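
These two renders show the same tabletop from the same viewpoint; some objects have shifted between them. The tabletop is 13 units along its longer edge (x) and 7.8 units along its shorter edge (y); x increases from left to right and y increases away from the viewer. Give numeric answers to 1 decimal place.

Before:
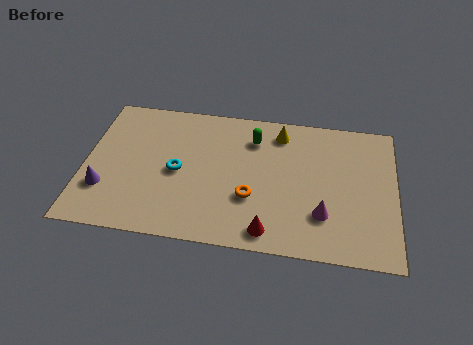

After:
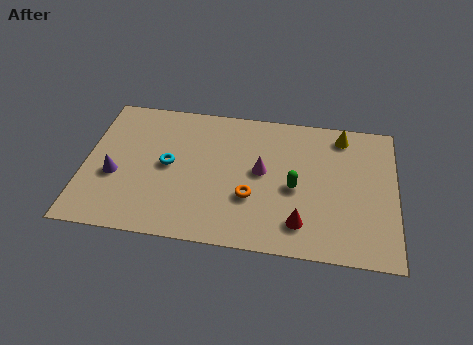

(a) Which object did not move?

the orange torus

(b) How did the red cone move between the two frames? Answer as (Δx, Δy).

(1.3, 0.6)

The red cone started near (7.8, 1.0) and ended near (9.1, 1.6).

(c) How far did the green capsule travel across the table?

3.1

From (7.0, 6.0) to (8.8, 3.5), the green capsule covered √(1.8² + 2.5²) ≈ 3.1 units.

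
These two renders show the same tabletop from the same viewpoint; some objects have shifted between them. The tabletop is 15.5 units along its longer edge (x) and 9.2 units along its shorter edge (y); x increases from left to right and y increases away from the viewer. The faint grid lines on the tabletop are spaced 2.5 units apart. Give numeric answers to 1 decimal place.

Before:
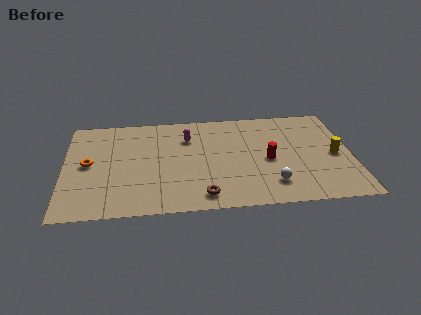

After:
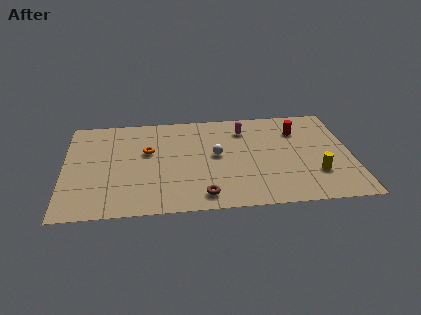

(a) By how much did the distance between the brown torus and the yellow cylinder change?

-1.5

Before: roughly 7.8 units apart; after: 6.3. That's 1.5 units closer together.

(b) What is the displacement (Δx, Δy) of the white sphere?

(-2.9, 2.9)

The white sphere was at about (11.1, 2.0) and moved to about (8.2, 4.9).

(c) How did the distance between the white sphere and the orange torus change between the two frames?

-6.4

They were about 10.2 units apart before and 3.8 after — 6.4 units closer together.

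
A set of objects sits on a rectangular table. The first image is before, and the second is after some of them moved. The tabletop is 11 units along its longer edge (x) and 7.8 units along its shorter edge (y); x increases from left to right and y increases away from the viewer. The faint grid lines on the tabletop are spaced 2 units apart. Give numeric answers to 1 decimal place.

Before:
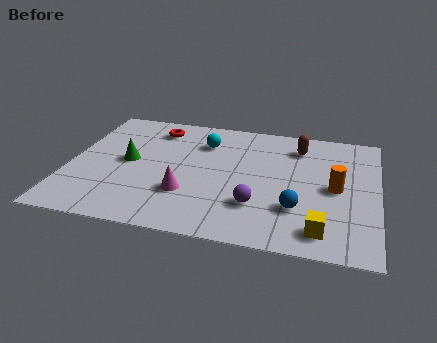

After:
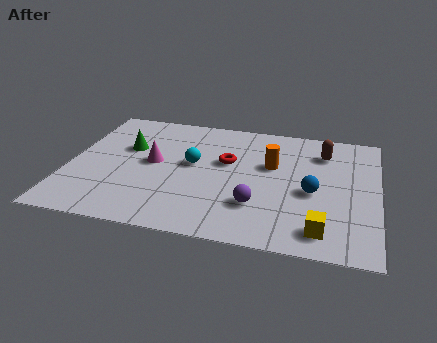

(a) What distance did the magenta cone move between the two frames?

2.1

The magenta cone was near (4.3, 2.4) before and (3.0, 4.1) after, so it travelled √(1.3² + 1.7²) ≈ 2.1 units.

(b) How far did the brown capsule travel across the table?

0.9

The brown capsule was near (8.1, 6.2) before and (9.0, 6.0) after, so it travelled √(0.9² + 0.2²) ≈ 0.9 units.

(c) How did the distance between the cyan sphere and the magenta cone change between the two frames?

-2.0

They were about 3.4 units apart before and 1.4 after — 2.0 units closer together.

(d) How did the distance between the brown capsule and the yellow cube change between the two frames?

-0.3

Before: roughly 5.1 units apart; after: 4.8. That's 0.3 units closer together.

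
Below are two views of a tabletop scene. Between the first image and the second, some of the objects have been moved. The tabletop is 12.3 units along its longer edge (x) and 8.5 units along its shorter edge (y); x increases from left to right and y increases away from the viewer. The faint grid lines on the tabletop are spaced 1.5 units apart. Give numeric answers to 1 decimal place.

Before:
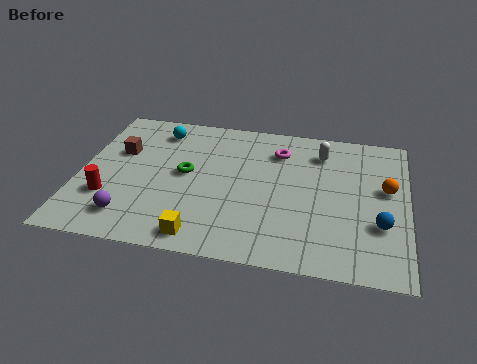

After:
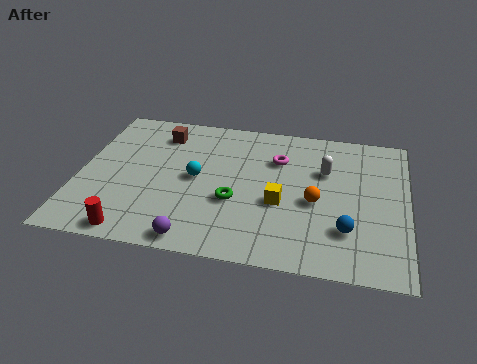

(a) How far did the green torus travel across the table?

2.3

The green torus was near (4.0, 4.5) before and (5.9, 3.2) after, so it travelled √(1.9² + 1.3²) ≈ 2.3 units.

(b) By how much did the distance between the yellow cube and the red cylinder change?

+2.0

The distance was about 3.9 in the first image and 5.9 in the second, so they moved 2.0 units further apart.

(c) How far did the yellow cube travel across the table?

3.7

The yellow cube moved from about (4.8, 1.0) to (7.6, 3.4), a distance of √(2.8² + 2.4²) ≈ 3.7.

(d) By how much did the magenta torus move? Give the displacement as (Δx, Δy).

(0.0, -0.5)

The magenta torus started near (7.4, 6.5) and ended near (7.4, 6.0).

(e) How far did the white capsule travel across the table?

1.1

The white capsule was near (9.0, 6.7) before and (9.2, 5.6) after, so it travelled √(0.2² + 1.1²) ≈ 1.1 units.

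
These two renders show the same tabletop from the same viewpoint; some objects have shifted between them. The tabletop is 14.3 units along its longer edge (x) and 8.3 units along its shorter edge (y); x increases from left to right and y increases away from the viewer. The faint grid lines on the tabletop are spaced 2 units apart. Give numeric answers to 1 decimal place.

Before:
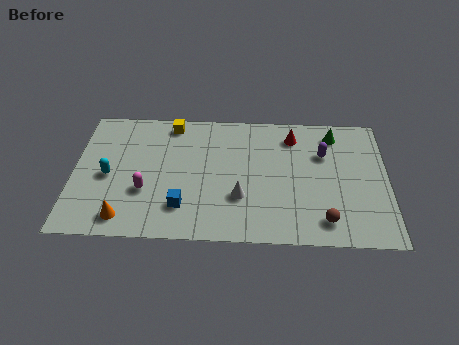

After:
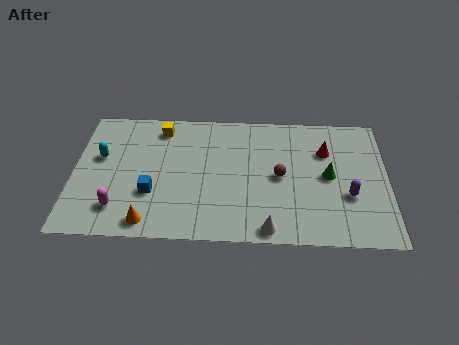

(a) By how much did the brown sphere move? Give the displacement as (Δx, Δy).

(-2.0, 2.7)

The brown sphere started near (11.4, 1.4) and ended near (9.4, 4.1).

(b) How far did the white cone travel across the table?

2.3

The white cone was near (7.6, 2.7) before and (8.9, 0.8) after, so it travelled √(1.3² + 1.9²) ≈ 2.3 units.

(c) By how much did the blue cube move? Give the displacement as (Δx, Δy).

(-1.4, 0.8)

From the two frames, the blue cube sits at roughly (5.0, 2.0) before and (3.6, 2.8) after.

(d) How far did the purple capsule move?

2.8

The purple capsule moved from about (11.4, 5.6) to (12.5, 3.0), a distance of √(1.1² + 2.6²) ≈ 2.8.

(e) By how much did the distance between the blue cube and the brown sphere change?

-0.5

Before: roughly 6.4 units apart; after: 5.9. That's 0.5 units closer together.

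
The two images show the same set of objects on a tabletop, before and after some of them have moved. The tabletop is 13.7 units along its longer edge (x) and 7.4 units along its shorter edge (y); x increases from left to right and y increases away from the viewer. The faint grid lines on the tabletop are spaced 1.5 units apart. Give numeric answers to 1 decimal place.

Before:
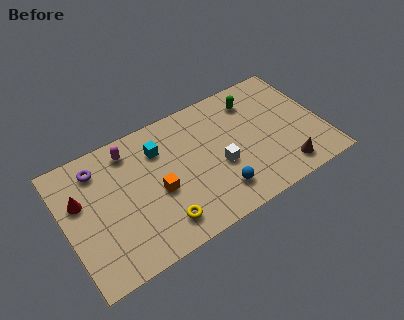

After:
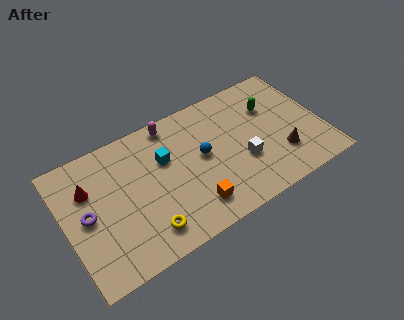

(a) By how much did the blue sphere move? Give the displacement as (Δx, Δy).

(-0.5, 2.4)

From the two frames, the blue sphere sits at roughly (7.8, 1.6) before and (7.3, 4.0) after.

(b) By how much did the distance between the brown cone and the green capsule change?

-1.8

They were about 4.8 units apart before and 3.0 after — 1.8 units closer together.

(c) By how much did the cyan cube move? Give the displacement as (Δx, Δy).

(0.2, -0.7)

From the two frames, the cyan cube sits at roughly (5.2, 5.5) before and (5.4, 4.8) after.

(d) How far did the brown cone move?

0.9

The brown cone moved from about (11.3, 1.2) to (11.3, 2.1), a distance of √(0.0² + 0.9²) ≈ 0.9.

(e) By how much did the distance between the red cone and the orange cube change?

+2.0

The distance was about 4.2 in the first image and 6.2 in the second, so they moved 2.0 units further apart.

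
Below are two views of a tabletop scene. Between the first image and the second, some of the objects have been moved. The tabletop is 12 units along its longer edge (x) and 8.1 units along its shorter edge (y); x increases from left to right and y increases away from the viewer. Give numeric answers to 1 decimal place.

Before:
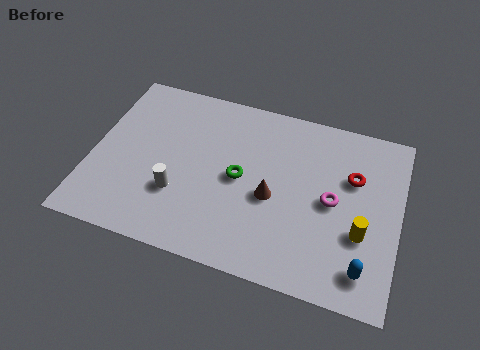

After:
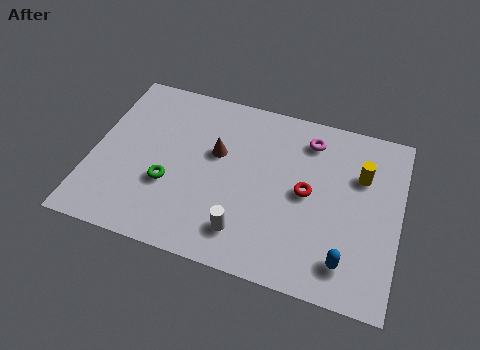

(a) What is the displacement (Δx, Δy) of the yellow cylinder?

(-0.2, 2.6)

The yellow cylinder started near (10.6, 2.9) and ended near (10.4, 5.5).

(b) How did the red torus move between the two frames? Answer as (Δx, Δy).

(-1.7, -1.2)

The red torus started near (10.1, 5.3) and ended near (8.4, 4.1).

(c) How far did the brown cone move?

2.7

The brown cone was near (7.1, 3.5) before and (4.8, 4.9) after, so it travelled √(2.3² + 1.4²) ≈ 2.7 units.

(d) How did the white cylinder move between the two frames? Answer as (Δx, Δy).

(2.7, -1.0)

The white cylinder started near (3.5, 2.6) and ended near (6.2, 1.6).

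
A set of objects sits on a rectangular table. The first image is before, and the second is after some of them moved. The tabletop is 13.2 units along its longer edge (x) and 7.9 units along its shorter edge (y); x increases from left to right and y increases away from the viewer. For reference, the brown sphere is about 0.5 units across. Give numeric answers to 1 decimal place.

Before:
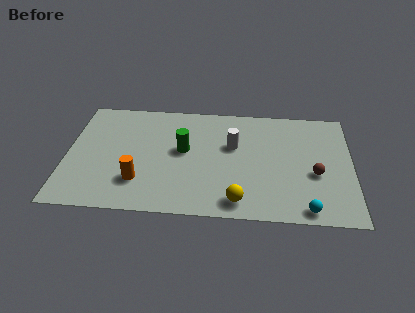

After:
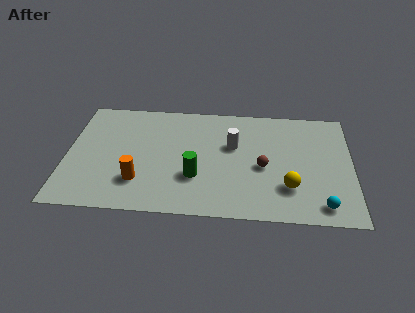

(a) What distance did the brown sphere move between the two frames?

2.4

The brown sphere was near (11.5, 3.2) before and (9.1, 3.5) after, so it travelled √(2.4² + 0.3²) ≈ 2.4 units.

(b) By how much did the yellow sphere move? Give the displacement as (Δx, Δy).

(2.3, 1.1)

From the two frames, the yellow sphere sits at roughly (8.0, 1.1) before and (10.3, 2.2) after.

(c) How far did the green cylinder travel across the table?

1.9

The green cylinder moved from about (5.4, 4.4) to (6.0, 2.6), a distance of √(0.6² + 1.8²) ≈ 1.9.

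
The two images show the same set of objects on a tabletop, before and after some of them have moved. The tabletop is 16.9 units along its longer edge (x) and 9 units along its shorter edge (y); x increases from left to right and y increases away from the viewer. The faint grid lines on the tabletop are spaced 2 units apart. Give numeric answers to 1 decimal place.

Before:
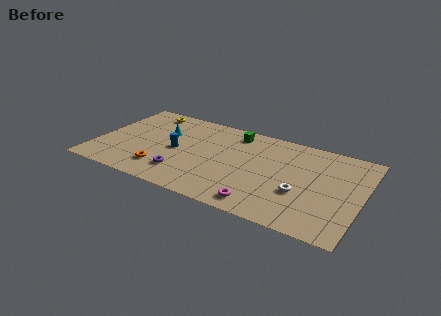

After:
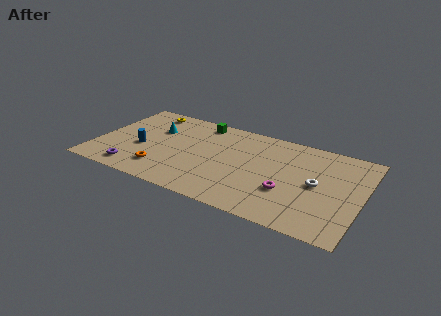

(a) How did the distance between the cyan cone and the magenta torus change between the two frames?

+1.1

Before: roughly 8.3 units apart; after: 9.4. That's 1.1 units further apart.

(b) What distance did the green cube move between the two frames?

2.3

The green cube moved from about (8.5, 7.6) to (6.2, 7.9), a distance of √(2.3² + 0.3²) ≈ 2.3.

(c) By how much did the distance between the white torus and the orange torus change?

+1.1

Before: roughly 8.8 units apart; after: 9.9. That's 1.1 units further apart.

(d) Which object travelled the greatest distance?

the purple torus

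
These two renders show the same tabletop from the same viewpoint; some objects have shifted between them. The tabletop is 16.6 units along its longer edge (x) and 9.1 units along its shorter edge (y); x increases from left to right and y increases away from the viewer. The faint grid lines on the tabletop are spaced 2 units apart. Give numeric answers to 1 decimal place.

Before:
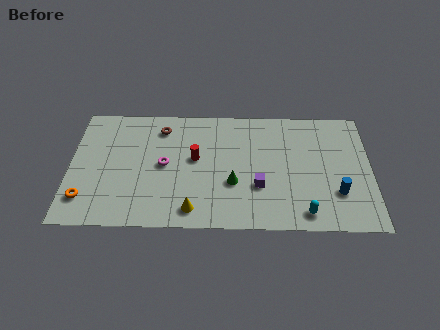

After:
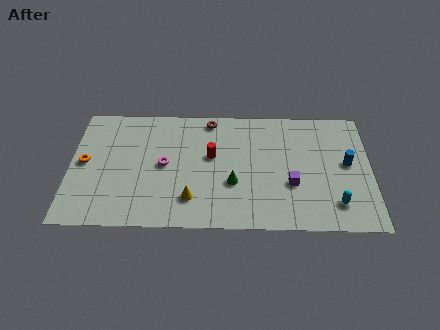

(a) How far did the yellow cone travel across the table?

0.8

From (6.8, 1.3) to (6.7, 2.1), the yellow cone covered √(0.1² + 0.8²) ≈ 0.8 units.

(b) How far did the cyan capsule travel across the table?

1.8

The cyan capsule was near (12.9, 1.2) before and (14.6, 1.9) after, so it travelled √(1.7² + 0.7²) ≈ 1.8 units.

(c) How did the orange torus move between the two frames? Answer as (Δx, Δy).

(-0.1, 2.7)

From the two frames, the orange torus sits at roughly (0.9, 2.0) before and (0.8, 4.7) after.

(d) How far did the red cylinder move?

0.9

The red cylinder moved from about (6.9, 5.1) to (7.8, 5.3), a distance of √(0.9² + 0.2²) ≈ 0.9.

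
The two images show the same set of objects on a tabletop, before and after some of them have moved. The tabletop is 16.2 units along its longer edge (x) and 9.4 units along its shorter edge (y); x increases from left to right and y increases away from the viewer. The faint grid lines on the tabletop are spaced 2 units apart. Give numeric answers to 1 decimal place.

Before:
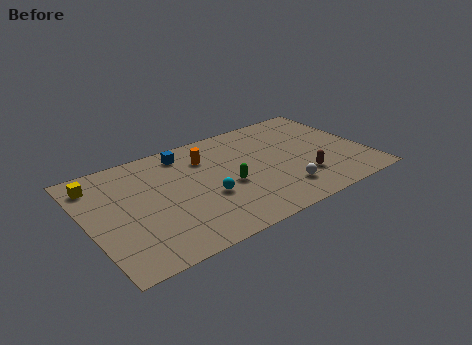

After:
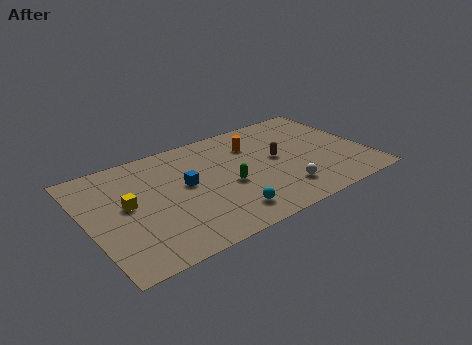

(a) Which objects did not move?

the green capsule and the white sphere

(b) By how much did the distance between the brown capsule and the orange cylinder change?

-4.5

The distance was about 6.7 in the first image and 2.2 in the second, so they moved 4.5 units closer together.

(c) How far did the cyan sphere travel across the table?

2.1

From (6.7, 3.6) to (7.5, 1.7), the cyan sphere covered √(0.8² + 1.9²) ≈ 2.1 units.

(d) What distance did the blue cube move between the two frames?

2.8

The blue cube was near (6.1, 8.0) before and (5.7, 5.2) after, so it travelled √(0.4² + 2.8²) ≈ 2.8 units.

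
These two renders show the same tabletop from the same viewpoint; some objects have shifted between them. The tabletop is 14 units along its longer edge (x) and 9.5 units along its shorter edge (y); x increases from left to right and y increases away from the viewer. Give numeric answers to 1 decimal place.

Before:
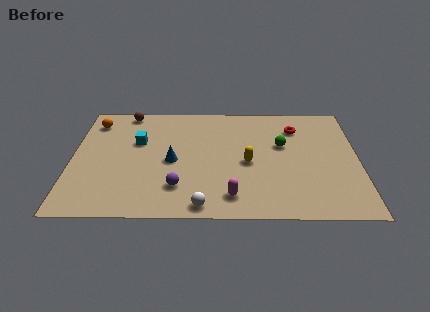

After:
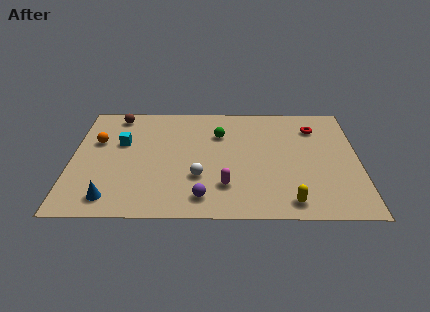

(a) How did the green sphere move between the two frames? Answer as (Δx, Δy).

(-3.1, 0.9)

The green sphere started near (10.3, 5.8) and ended near (7.2, 6.7).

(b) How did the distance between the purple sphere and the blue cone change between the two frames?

+2.3

The distance was about 2.1 in the first image and 4.4 in the second, so they moved 2.3 units further apart.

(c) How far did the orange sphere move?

1.7

The orange sphere was near (1.0, 7.7) before and (1.2, 6.0) after, so it travelled √(0.2² + 1.7²) ≈ 1.7 units.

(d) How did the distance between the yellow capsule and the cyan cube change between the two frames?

+3.8

The distance was about 5.7 in the first image and 9.5 in the second, so they moved 3.8 units further apart.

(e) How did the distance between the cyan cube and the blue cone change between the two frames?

+2.2

The distance was about 2.3 in the first image and 4.5 in the second, so they moved 2.2 units further apart.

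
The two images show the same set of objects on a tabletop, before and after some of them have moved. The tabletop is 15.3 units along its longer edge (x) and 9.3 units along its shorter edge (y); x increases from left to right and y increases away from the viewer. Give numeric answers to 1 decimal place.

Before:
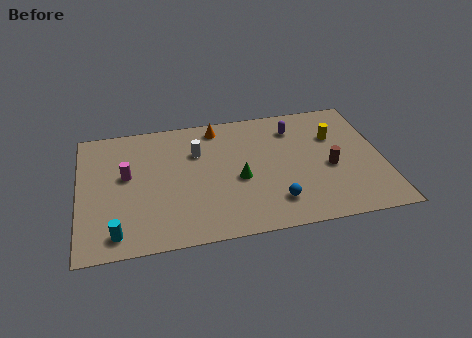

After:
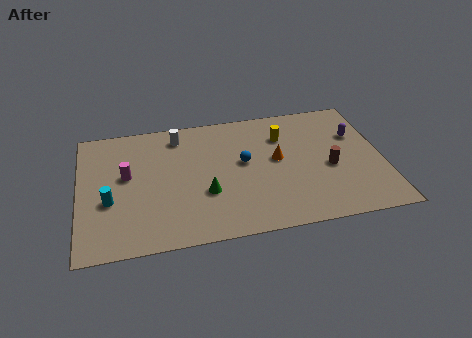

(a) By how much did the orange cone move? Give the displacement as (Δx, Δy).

(2.9, -3.0)

The orange cone started near (7.1, 8.1) and ended near (10.0, 5.1).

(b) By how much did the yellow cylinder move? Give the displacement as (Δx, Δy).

(-2.6, 0.5)

The yellow cylinder started near (13.0, 6.3) and ended near (10.4, 6.8).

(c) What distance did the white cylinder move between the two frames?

1.7

The white cylinder moved from about (6.0, 6.4) to (5.1, 7.8), a distance of √(0.9² + 1.4²) ≈ 1.7.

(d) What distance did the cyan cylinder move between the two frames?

2.3

The cyan cylinder moved from about (1.8, 1.3) to (1.5, 3.6), a distance of √(0.3² + 2.3²) ≈ 2.3.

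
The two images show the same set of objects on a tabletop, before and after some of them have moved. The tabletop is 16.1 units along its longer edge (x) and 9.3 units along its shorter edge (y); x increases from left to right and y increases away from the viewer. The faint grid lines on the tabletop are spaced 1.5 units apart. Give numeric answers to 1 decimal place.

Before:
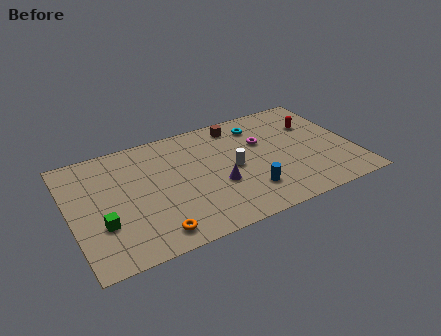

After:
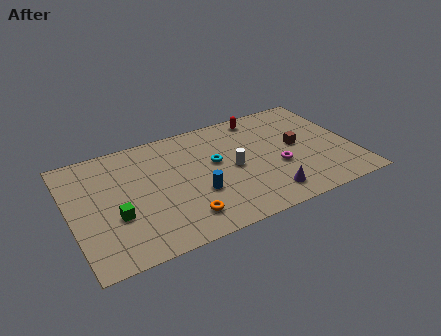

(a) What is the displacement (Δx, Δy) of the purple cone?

(2.6, -1.9)

The purple cone started near (8.2, 3.5) and ended near (10.8, 1.6).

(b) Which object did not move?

the white cylinder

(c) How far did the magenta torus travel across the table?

2.5

The magenta torus moved from about (11.1, 6.0) to (11.7, 3.6), a distance of √(0.6² + 2.4²) ≈ 2.5.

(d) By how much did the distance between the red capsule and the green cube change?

-2.9

They were about 13.0 units apart before and 10.1 after — 2.9 units closer together.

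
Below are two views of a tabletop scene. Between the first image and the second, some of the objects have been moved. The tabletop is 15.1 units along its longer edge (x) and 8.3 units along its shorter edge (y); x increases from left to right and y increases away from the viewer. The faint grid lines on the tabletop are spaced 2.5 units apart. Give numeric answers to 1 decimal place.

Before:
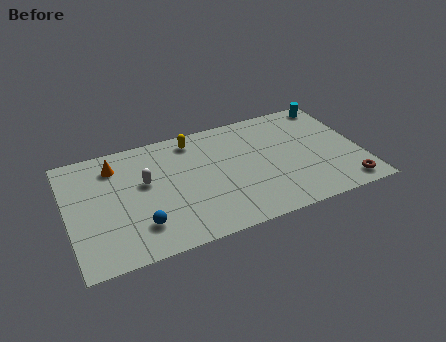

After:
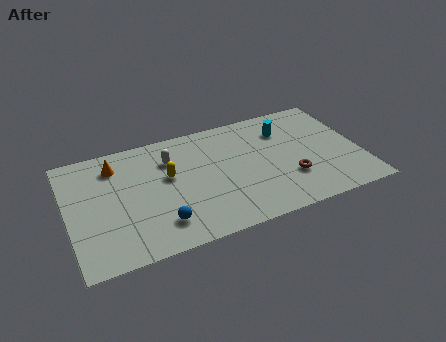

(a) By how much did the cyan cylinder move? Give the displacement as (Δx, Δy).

(-2.7, -1.2)

From the two frames, the cyan cylinder sits at roughly (14.1, 7.4) before and (11.4, 6.2) after.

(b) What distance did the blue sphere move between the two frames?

1.0

From (3.5, 2.0) to (4.5, 1.8), the blue sphere covered √(1.0² + 0.2²) ≈ 1.0 units.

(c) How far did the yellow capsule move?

2.7

The yellow capsule moved from about (6.7, 7.1) to (5.2, 4.9), a distance of √(1.5² + 2.2²) ≈ 2.7.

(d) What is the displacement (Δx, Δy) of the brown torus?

(-2.7, 1.5)

The brown torus was at about (14.0, 1.1) and moved to about (11.3, 2.6).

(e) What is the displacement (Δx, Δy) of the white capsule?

(1.4, 1.2)

From the two frames, the white capsule sits at roughly (4.0, 4.9) before and (5.4, 6.1) after.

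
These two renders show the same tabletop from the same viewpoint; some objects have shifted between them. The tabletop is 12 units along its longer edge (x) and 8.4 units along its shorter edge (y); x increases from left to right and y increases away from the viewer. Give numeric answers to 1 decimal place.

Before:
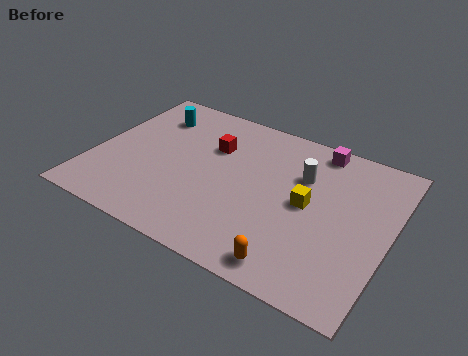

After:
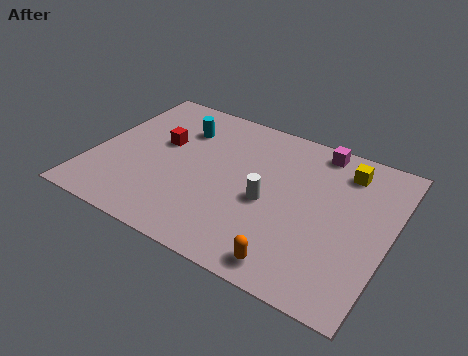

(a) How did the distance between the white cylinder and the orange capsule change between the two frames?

-1.7

Before: roughly 4.7 units apart; after: 3.0. That's 1.7 units closer together.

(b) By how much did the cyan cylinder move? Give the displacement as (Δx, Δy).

(1.3, -0.3)

The cyan cylinder was at about (1.9, 6.5) and moved to about (3.2, 6.2).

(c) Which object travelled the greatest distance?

the yellow cube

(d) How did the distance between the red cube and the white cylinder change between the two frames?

+1.1

They were about 3.7 units apart before and 4.8 after — 1.1 units further apart.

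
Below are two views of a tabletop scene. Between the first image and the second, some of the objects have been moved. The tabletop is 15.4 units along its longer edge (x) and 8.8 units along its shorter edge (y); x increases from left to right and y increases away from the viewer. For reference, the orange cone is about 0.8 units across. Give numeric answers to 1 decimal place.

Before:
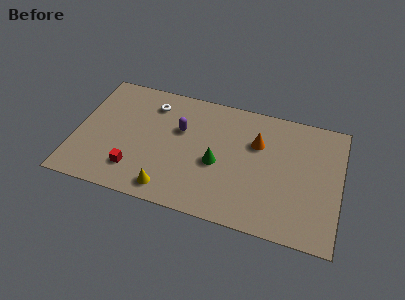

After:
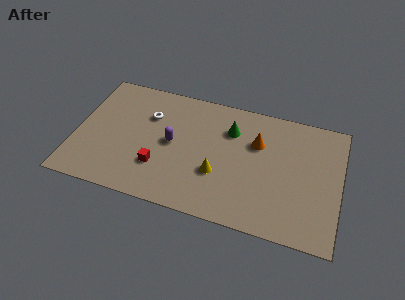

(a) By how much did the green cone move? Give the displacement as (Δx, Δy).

(0.6, 2.6)

The green cone was at about (8.3, 3.8) and moved to about (8.9, 6.4).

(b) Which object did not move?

the orange cone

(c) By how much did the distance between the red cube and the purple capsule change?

-2.3

They were about 4.3 units apart before and 2.0 after — 2.3 units closer together.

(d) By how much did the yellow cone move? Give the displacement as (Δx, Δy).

(2.7, 1.9)

The yellow cone was at about (5.7, 1.2) and moved to about (8.4, 3.1).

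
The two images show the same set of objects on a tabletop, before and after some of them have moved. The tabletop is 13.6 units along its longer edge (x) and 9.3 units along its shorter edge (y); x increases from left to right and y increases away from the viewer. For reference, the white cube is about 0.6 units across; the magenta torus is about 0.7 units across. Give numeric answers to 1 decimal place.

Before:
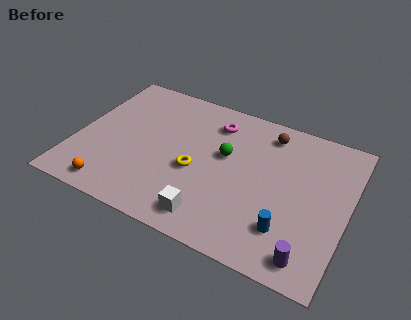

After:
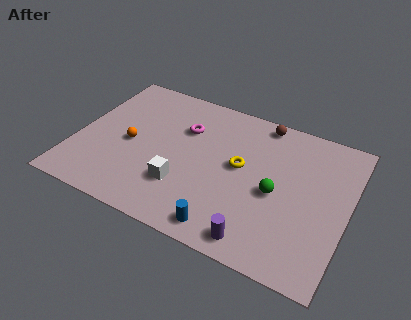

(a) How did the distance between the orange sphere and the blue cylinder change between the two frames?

-2.5

The distance was about 8.7 in the first image and 6.2 in the second, so they moved 2.5 units closer together.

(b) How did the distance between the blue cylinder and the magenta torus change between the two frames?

-0.7

The distance was about 6.7 in the first image and 6.0 in the second, so they moved 0.7 units closer together.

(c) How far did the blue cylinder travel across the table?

3.1

The blue cylinder was near (10.9, 2.3) before and (8.0, 1.1) after, so it travelled √(2.9² + 1.2²) ≈ 3.1 units.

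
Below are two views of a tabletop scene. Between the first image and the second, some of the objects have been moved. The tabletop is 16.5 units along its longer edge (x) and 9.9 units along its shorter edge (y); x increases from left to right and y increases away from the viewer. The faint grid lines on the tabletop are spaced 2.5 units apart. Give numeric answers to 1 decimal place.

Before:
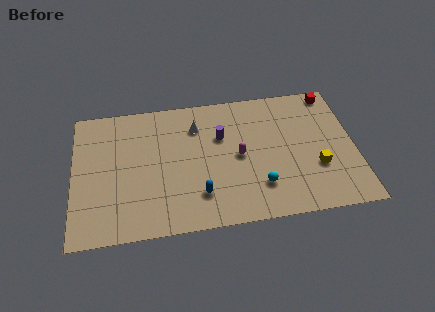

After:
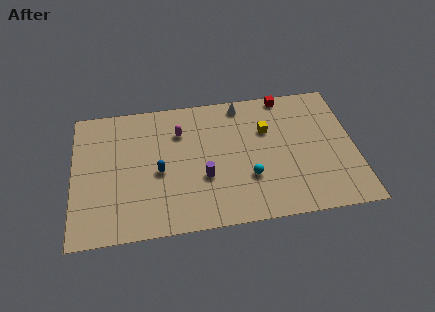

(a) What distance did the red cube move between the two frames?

2.8

The red cube moved from about (15.4, 8.9) to (12.6, 9.1), a distance of √(2.8² + 0.2²) ≈ 2.8.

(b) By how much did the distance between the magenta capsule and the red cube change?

-0.4

Before: roughly 7.0 units apart; after: 6.6. That's 0.4 units closer together.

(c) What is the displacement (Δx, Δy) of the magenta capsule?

(-3.4, 2.3)

The magenta capsule started near (9.7, 4.9) and ended near (6.3, 7.2).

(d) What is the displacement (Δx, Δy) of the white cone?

(2.7, 1.3)

The white cone started near (7.3, 7.5) and ended near (10.0, 8.8).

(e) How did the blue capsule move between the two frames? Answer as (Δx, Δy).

(-2.3, 2.0)

The blue capsule started near (7.3, 2.4) and ended near (5.0, 4.4).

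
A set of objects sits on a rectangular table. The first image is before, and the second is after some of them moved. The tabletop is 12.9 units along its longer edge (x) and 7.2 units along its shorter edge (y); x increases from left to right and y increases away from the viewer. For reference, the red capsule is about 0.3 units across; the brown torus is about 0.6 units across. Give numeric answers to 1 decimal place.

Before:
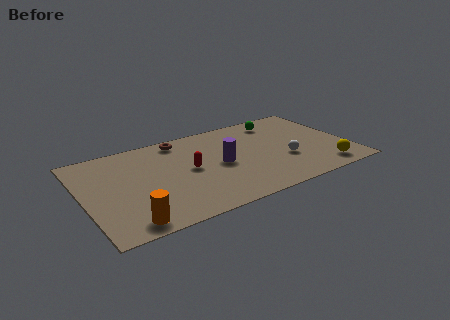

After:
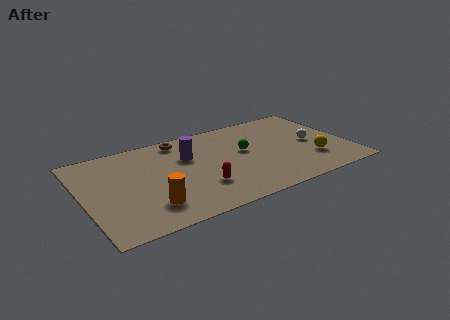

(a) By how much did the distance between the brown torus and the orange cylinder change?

-1.2

Before: roughly 6.3 units apart; after: 5.1. That's 1.2 units closer together.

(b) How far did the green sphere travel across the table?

2.8

The green sphere moved from about (9.9, 6.0) to (7.9, 4.1), a distance of √(2.0² + 1.9²) ≈ 2.8.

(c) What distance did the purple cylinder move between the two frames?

1.9

The purple cylinder moved from about (6.6, 3.5) to (5.2, 4.8), a distance of √(1.4² + 1.3²) ≈ 1.9.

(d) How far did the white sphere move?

1.7

The white sphere moved from about (9.7, 2.6) to (11.2, 3.5), a distance of √(1.5² + 0.9²) ≈ 1.7.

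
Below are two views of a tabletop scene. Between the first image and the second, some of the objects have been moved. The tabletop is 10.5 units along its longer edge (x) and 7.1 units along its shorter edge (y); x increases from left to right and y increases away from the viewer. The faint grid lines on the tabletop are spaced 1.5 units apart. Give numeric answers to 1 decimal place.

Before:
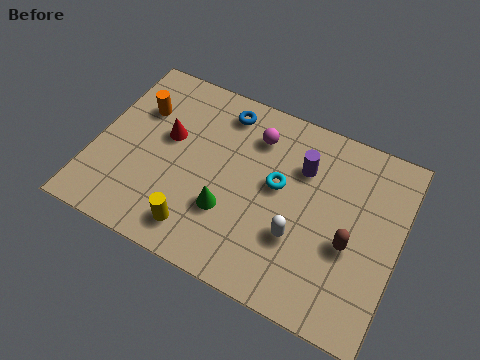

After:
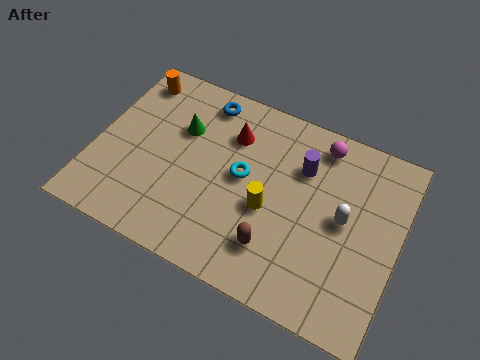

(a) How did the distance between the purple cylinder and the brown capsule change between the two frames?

+0.5

Before: roughly 2.8 units apart; after: 3.3. That's 0.5 units further apart.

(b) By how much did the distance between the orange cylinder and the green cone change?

-2.1

They were about 4.4 units apart before and 2.3 after — 2.1 units closer together.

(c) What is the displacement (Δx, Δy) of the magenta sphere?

(2.2, 0.6)

From the two frames, the magenta sphere sits at roughly (5.3, 5.5) before and (7.5, 6.1) after.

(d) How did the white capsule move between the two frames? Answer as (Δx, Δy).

(1.4, 1.3)

From the two frames, the white capsule sits at roughly (7.2, 2.4) before and (8.6, 3.7) after.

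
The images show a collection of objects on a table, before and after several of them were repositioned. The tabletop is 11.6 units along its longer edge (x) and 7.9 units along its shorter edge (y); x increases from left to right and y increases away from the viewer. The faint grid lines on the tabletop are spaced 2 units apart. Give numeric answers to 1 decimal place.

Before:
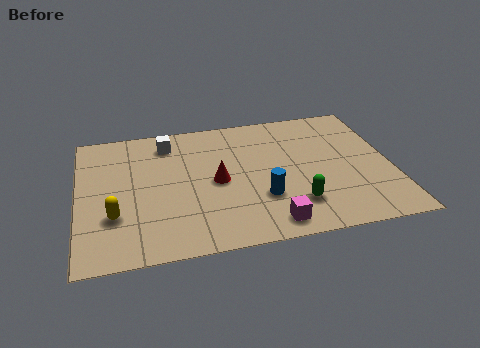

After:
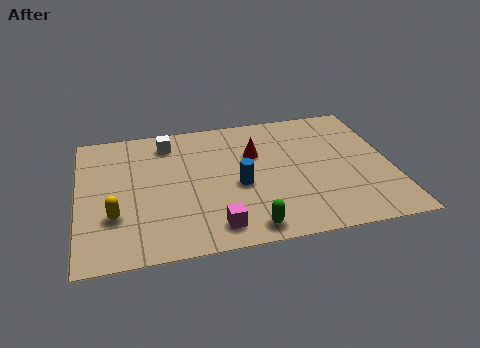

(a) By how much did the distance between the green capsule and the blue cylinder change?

+1.2

Before: roughly 1.3 units apart; after: 2.5. That's 1.2 units further apart.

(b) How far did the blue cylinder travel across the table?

1.2

From (6.7, 2.5) to (5.9, 3.4), the blue cylinder covered √(0.8² + 0.9²) ≈ 1.2 units.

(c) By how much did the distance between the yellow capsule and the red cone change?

+1.9

Before: roughly 4.0 units apart; after: 5.9. That's 1.9 units further apart.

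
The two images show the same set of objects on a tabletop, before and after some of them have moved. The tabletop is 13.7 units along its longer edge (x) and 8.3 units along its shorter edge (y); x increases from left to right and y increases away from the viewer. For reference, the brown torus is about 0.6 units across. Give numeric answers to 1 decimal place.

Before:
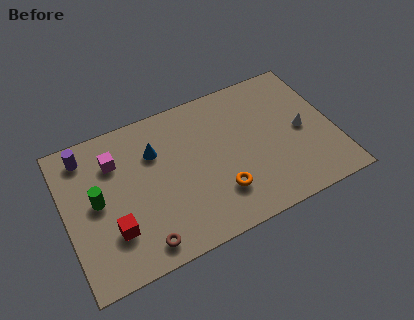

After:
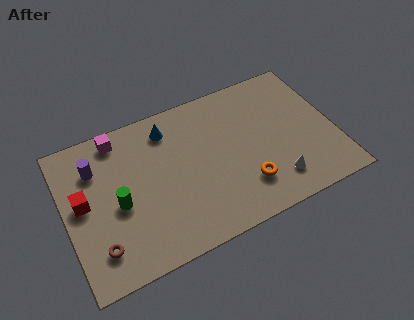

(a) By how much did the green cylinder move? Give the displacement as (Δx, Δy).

(1.0, -0.6)

The green cylinder started near (1.6, 4.3) and ended near (2.6, 3.7).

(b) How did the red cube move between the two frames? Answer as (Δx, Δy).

(-1.3, 2.1)

From the two frames, the red cube sits at roughly (2.2, 2.4) before and (0.9, 4.5) after.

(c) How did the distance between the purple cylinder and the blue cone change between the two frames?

+0.3

Before: roughly 3.6 units apart; after: 3.9. That's 0.3 units further apart.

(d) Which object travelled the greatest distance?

the white cone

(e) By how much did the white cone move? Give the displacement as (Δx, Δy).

(-1.7, -2.3)

The white cone started near (12.1, 4.0) and ended near (10.4, 1.7).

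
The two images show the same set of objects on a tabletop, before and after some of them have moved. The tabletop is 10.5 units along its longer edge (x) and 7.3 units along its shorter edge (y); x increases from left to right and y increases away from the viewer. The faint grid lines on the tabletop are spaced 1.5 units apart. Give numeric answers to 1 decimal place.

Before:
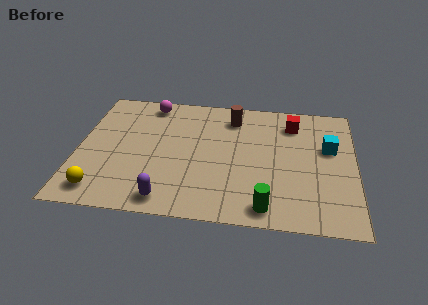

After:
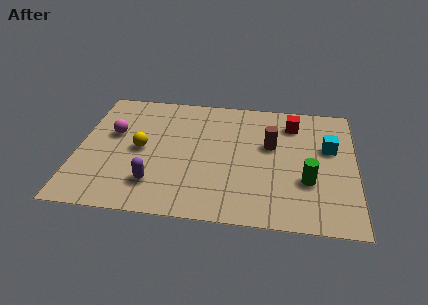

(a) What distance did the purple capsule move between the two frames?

0.9

From (3.5, 0.9) to (3.0, 1.7), the purple capsule covered √(0.5² + 0.8²) ≈ 0.9 units.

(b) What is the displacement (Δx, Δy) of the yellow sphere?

(1.4, 2.5)

The yellow sphere started near (1.0, 1.1) and ended near (2.4, 3.6).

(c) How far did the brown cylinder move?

2.1

The brown cylinder was near (5.8, 5.9) before and (7.3, 4.4) after, so it travelled √(1.5² + 1.5²) ≈ 2.1 units.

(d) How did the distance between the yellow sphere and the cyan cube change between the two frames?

-2.0

The distance was about 9.2 in the first image and 7.2 in the second, so they moved 2.0 units closer together.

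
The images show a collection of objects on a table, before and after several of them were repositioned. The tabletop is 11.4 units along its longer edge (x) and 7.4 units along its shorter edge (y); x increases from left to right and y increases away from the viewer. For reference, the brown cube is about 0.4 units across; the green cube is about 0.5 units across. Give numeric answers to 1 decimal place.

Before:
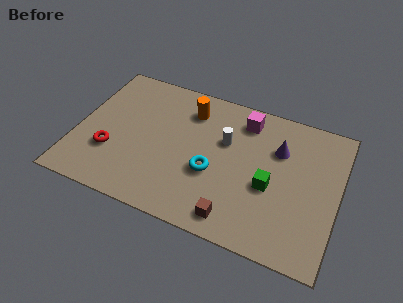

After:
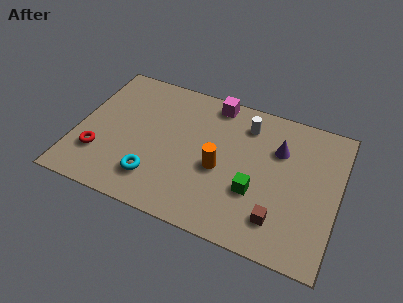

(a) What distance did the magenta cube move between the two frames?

1.5

The magenta cube was near (7.1, 6.1) before and (5.7, 6.6) after, so it travelled √(1.4² + 0.5²) ≈ 1.5 units.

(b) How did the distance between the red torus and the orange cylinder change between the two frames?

+0.7

They were about 4.6 units apart before and 5.3 after — 0.7 units further apart.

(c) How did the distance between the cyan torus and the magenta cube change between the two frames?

+1.9

The distance was about 3.4 in the first image and 5.3 in the second, so they moved 1.9 units further apart.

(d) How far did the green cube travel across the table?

0.8

From (8.5, 3.1) to (7.9, 2.6), the green cube covered √(0.6² + 0.5²) ≈ 0.8 units.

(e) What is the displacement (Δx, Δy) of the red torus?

(-0.5, -0.3)

The red torus was at about (1.6, 2.4) and moved to about (1.1, 2.1).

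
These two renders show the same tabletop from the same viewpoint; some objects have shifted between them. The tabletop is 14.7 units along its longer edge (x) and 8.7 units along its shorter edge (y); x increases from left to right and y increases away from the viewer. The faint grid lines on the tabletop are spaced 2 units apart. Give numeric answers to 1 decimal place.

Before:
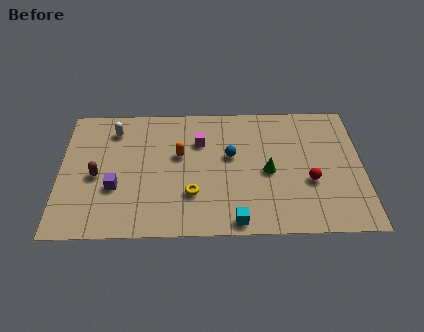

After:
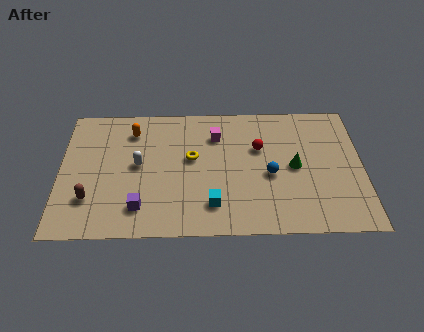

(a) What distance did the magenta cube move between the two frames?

0.9

From (6.8, 6.1) to (7.6, 6.5), the magenta cube covered √(0.8² + 0.4²) ≈ 0.9 units.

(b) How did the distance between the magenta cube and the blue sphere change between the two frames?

+1.9

Before: roughly 1.8 units apart; after: 3.7. That's 1.9 units further apart.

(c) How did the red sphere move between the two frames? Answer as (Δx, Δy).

(-2.4, 2.3)

The red sphere started near (12.1, 3.3) and ended near (9.7, 5.6).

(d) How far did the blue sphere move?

2.3

The blue sphere moved from about (8.3, 5.1) to (10.2, 3.8), a distance of √(1.9² + 1.3²) ≈ 2.3.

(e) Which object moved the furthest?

the red sphere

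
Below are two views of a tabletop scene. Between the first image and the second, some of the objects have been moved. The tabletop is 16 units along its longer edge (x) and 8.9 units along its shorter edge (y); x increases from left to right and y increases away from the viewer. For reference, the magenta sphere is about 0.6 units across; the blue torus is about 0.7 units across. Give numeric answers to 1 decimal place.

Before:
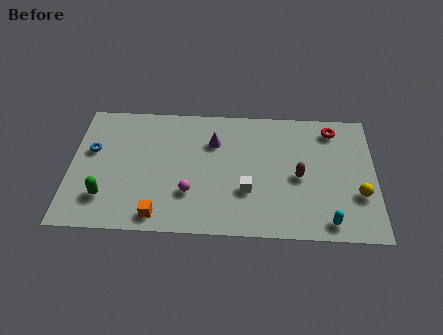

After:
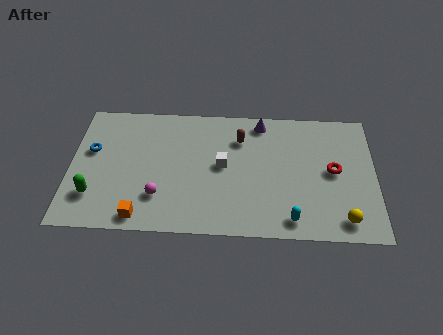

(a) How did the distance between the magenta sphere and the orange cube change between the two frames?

-0.6

Before: roughly 2.3 units apart; after: 1.7. That's 0.6 units closer together.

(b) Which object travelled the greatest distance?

the brown capsule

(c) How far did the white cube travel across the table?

2.1

From (9.3, 3.0) to (8.0, 4.7), the white cube covered √(1.3² + 1.7²) ≈ 2.1 units.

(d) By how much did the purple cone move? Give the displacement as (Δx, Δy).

(2.5, 1.5)

From the two frames, the purple cone sits at roughly (7.5, 6.3) before and (10.0, 7.8) after.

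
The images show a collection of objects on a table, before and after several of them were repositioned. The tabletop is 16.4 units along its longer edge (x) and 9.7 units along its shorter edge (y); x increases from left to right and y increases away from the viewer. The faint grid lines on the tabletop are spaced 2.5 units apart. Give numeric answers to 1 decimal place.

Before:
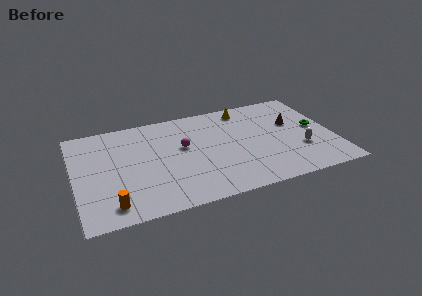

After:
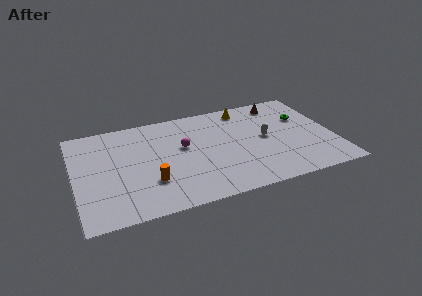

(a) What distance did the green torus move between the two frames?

1.5

The green torus moved from about (15.4, 5.1) to (14.7, 6.4), a distance of √(0.7² + 1.3²) ≈ 1.5.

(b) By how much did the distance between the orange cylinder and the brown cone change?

-2.4

The distance was about 12.7 in the first image and 10.3 in the second, so they moved 2.4 units closer together.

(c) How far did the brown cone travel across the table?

2.4

The brown cone moved from about (14.0, 6.0) to (13.4, 8.3), a distance of √(0.6² + 2.3²) ≈ 2.4.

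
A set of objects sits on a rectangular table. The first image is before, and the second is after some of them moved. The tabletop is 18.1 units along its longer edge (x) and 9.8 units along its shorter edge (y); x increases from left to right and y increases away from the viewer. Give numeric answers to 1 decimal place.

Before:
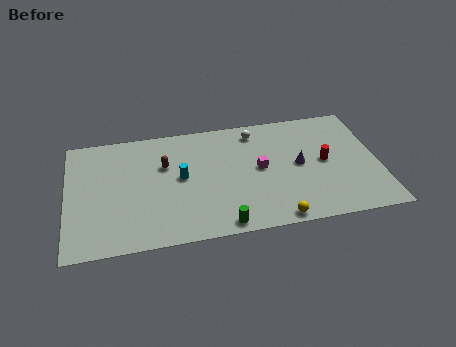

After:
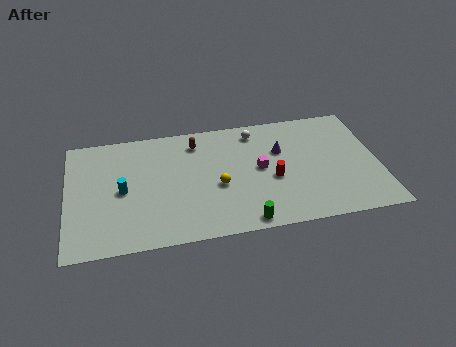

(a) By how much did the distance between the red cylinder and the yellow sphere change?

-2.0

The distance was about 5.2 in the first image and 3.2 in the second, so they moved 2.0 units closer together.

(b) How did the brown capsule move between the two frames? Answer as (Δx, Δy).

(1.9, 1.6)

The brown capsule started near (5.7, 6.4) and ended near (7.6, 8.0).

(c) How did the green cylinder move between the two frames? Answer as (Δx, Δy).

(1.3, 0.0)

The green cylinder started near (8.8, 0.9) and ended near (10.1, 0.9).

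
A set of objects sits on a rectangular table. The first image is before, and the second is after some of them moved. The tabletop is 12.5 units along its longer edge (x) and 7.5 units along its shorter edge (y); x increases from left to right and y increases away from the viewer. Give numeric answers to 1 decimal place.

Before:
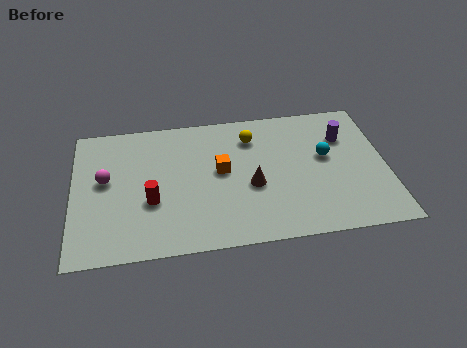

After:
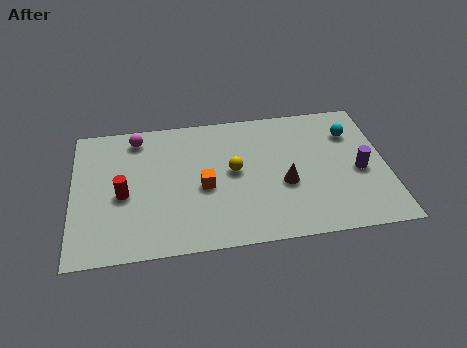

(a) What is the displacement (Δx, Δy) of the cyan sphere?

(1.1, 1.2)

The cyan sphere was at about (10.1, 4.3) and moved to about (11.2, 5.5).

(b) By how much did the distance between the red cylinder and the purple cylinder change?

+1.2

They were about 8.2 units apart before and 9.4 after — 1.2 units further apart.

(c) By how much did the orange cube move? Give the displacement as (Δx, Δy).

(-0.7, -0.8)

The orange cube was at about (5.9, 4.1) and moved to about (5.2, 3.3).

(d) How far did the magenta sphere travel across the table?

2.6

The magenta sphere was near (1.3, 4.2) before and (2.6, 6.4) after, so it travelled √(1.3² + 2.2²) ≈ 2.6 units.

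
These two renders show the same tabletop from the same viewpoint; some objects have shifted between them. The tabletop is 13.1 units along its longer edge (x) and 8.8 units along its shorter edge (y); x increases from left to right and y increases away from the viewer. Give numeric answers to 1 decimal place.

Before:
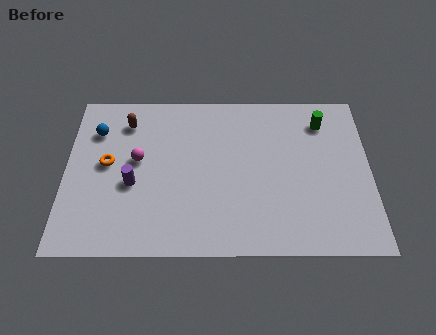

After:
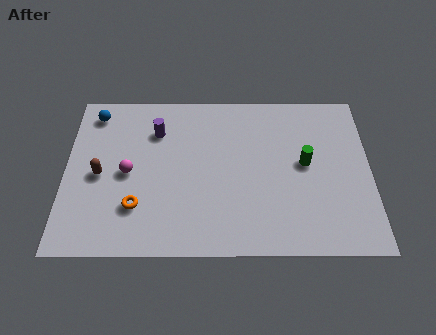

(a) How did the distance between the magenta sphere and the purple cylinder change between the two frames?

+1.3

They were about 1.3 units apart before and 2.6 after — 1.3 units further apart.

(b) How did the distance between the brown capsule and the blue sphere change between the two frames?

+2.0

Before: roughly 1.4 units apart; after: 3.4. That's 2.0 units further apart.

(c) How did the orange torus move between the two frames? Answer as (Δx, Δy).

(1.3, -2.3)

From the two frames, the orange torus sits at roughly (1.8, 4.7) before and (3.1, 2.4) after.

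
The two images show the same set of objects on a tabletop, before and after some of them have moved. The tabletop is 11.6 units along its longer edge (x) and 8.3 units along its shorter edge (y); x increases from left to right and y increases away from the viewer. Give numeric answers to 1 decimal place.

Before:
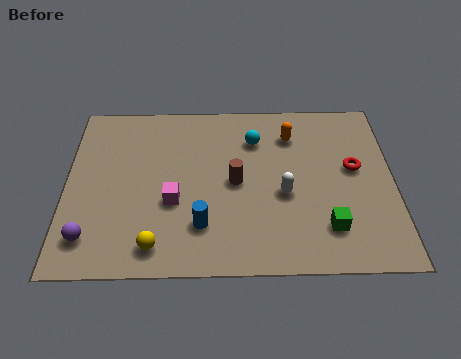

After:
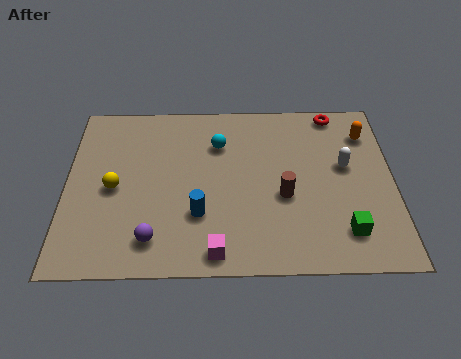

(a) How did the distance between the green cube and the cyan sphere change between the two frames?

+1.2

Before: roughly 5.0 units apart; after: 6.2. That's 1.2 units further apart.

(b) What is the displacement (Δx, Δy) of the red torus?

(-0.6, 2.8)

From the two frames, the red torus sits at roughly (10.2, 4.7) before and (9.6, 7.5) after.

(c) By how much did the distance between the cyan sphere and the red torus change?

+0.7

The distance was about 3.8 in the first image and 4.5 in the second, so they moved 0.7 units further apart.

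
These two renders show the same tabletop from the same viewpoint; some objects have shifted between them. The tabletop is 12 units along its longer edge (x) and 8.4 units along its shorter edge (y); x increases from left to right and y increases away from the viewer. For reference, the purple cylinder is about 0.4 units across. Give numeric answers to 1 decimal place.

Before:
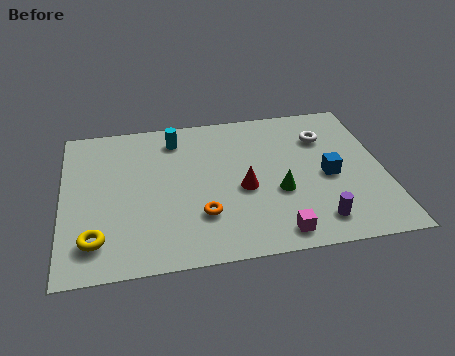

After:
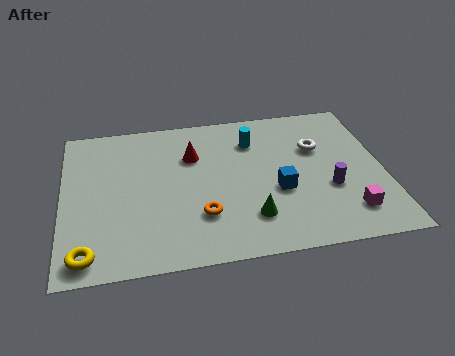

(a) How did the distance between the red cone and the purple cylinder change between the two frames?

+2.3

They were about 3.4 units apart before and 5.7 after — 2.3 units further apart.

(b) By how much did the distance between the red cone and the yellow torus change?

+0.4

They were about 5.8 units apart before and 6.2 after — 0.4 units further apart.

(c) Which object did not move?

the orange torus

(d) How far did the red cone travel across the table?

2.8

The red cone moved from about (6.7, 3.6) to (4.9, 5.8), a distance of √(1.8² + 2.2²) ≈ 2.8.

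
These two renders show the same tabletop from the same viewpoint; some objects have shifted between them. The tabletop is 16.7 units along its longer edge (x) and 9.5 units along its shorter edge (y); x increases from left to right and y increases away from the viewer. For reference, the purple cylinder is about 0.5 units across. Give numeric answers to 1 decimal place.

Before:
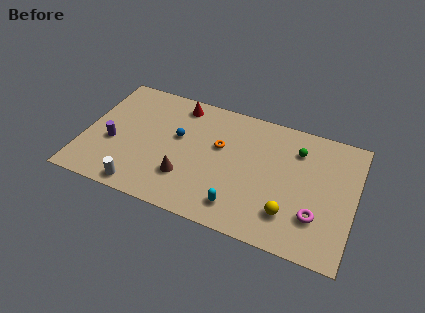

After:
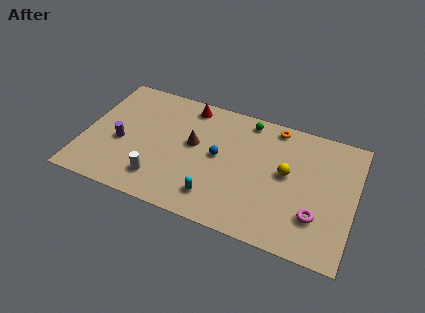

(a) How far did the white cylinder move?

1.4

The white cylinder moved from about (3.9, 1.0) to (4.9, 2.0), a distance of √(1.0² + 1.0²) ≈ 1.4.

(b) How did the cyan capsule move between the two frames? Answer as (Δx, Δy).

(-1.5, 0.2)

The cyan capsule started near (9.9, 1.7) and ended near (8.4, 1.9).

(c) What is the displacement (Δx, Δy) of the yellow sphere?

(-0.4, 2.9)

The yellow sphere started near (12.9, 2.3) and ended near (12.5, 5.2).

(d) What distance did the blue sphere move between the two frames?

2.7

The blue sphere moved from about (5.7, 5.6) to (8.3, 5.0), a distance of √(2.6² + 0.6²) ≈ 2.7.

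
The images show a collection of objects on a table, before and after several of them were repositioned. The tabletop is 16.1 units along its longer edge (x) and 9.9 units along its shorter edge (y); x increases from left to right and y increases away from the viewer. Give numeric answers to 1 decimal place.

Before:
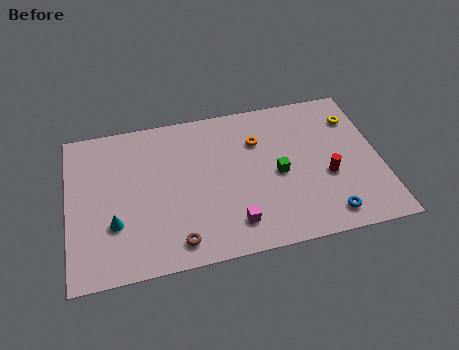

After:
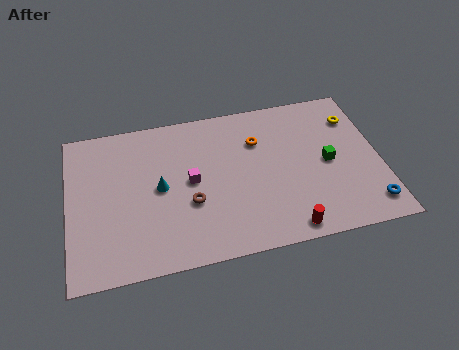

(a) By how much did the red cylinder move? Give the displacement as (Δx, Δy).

(-2.3, -2.9)

The red cylinder started near (13.3, 3.9) and ended near (11.0, 1.0).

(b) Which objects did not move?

the yellow torus and the orange torus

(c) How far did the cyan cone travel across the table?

3.0

From (2.3, 3.2) to (4.7, 5.0), the cyan cone covered √(2.4² + 1.8²) ≈ 3.0 units.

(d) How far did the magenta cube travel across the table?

3.8

The magenta cube moved from about (8.3, 1.9) to (6.3, 5.1), a distance of √(2.0² + 3.2²) ≈ 3.8.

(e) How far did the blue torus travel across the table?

2.2

From (13.1, 1.4) to (15.3, 1.6), the blue torus covered √(2.2² + 0.2²) ≈ 2.2 units.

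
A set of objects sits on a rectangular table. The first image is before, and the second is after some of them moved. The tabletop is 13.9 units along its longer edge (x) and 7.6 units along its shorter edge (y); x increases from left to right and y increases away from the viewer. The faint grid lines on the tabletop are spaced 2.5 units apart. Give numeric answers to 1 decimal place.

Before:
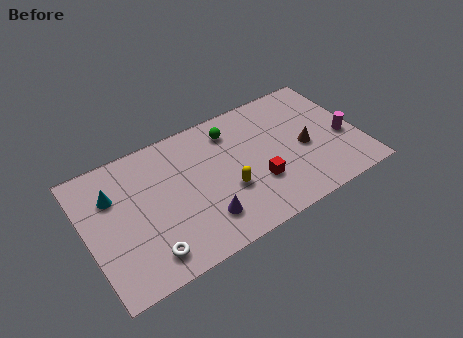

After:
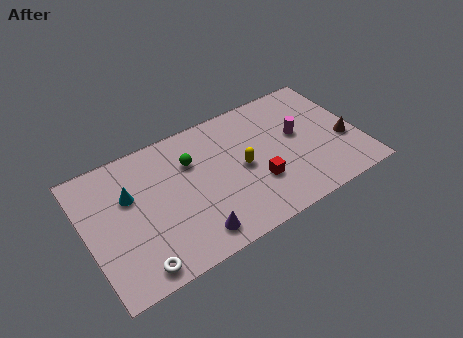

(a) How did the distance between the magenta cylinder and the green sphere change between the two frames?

-0.7

Before: roughly 6.2 units apart; after: 5.5. That's 0.7 units closer together.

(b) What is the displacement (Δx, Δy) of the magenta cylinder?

(-2.2, 1.2)

The magenta cylinder was at about (13.1, 3.1) and moved to about (10.9, 4.3).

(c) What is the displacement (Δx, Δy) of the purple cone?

(-0.6, -0.6)

The purple cone started near (5.6, 1.8) and ended near (5.0, 1.2).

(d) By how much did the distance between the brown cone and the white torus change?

+2.5

They were about 8.7 units apart before and 11.2 after — 2.5 units further apart.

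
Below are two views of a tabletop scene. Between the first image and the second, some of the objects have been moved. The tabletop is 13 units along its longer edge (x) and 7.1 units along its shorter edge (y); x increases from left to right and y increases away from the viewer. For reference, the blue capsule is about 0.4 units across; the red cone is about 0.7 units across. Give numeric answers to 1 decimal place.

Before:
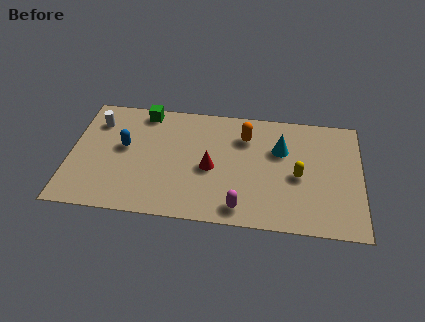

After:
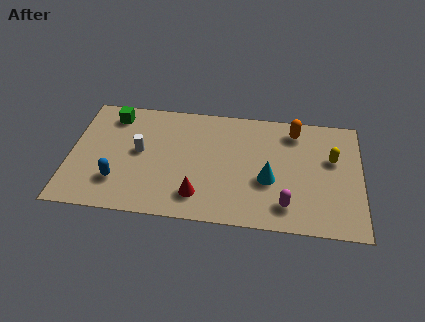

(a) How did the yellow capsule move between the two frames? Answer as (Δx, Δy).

(1.5, 1.2)

The yellow capsule started near (10.2, 3.2) and ended near (11.7, 4.4).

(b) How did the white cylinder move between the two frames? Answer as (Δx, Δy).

(2.0, -1.6)

The white cylinder started near (1.1, 5.4) and ended near (3.1, 3.8).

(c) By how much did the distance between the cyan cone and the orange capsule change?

+1.6

The distance was about 1.7 in the first image and 3.3 in the second, so they moved 1.6 units further apart.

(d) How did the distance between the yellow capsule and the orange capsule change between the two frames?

-0.9

They were about 3.2 units apart before and 2.3 after — 0.9 units closer together.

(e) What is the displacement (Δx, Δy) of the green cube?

(-1.4, -0.4)

From the two frames, the green cube sits at roughly (3.2, 6.3) before and (1.8, 5.9) after.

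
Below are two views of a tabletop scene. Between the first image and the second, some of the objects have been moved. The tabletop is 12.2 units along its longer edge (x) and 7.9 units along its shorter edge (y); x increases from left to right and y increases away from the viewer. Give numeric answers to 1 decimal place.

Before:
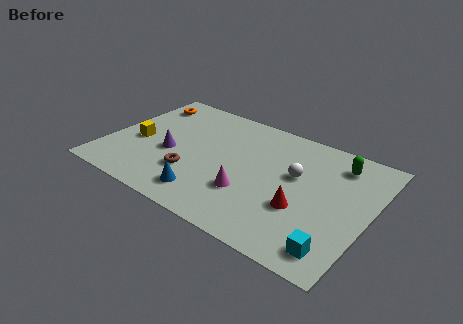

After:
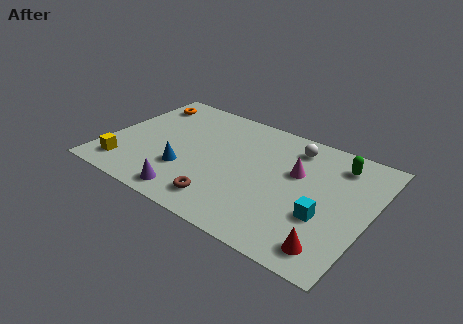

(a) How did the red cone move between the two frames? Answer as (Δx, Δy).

(1.6, -1.6)

From the two frames, the red cone sits at roughly (9.3, 2.8) before and (10.9, 1.2) after.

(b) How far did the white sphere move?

1.8

From (8.7, 4.7) to (8.3, 6.5), the white sphere covered √(0.4² + 1.8²) ≈ 1.8 units.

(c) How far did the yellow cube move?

2.0

The yellow cube moved from about (1.4, 3.4) to (1.2, 1.4), a distance of √(0.2² + 2.0²) ≈ 2.0.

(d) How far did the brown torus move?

2.0

The brown torus moved from about (4.2, 2.4) to (5.9, 1.4), a distance of √(1.7² + 1.0²) ≈ 2.0.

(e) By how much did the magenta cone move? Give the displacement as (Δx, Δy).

(1.8, 2.4)

The magenta cone started near (6.9, 2.5) and ended near (8.7, 4.9).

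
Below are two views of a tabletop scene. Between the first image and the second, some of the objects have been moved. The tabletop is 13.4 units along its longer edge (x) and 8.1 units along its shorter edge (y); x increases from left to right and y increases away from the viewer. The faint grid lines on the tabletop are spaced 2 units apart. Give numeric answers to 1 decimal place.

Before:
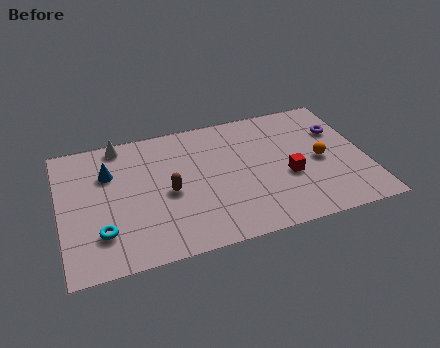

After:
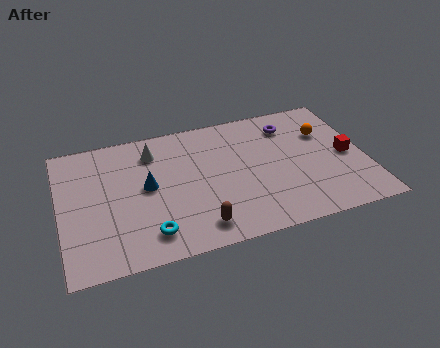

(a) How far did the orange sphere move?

1.7

From (11.4, 3.8) to (11.8, 5.5), the orange sphere covered √(0.4² + 1.7²) ≈ 1.7 units.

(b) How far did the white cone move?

1.7

The white cone was near (2.8, 7.3) before and (4.2, 6.4) after, so it travelled √(1.4² + 0.9²) ≈ 1.7 units.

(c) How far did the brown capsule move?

2.6

The brown capsule moved from about (4.7, 3.7) to (5.8, 1.3), a distance of √(1.1² + 2.4²) ≈ 2.6.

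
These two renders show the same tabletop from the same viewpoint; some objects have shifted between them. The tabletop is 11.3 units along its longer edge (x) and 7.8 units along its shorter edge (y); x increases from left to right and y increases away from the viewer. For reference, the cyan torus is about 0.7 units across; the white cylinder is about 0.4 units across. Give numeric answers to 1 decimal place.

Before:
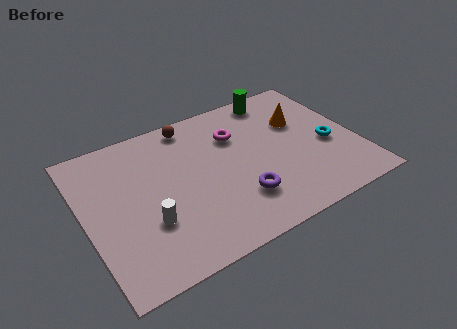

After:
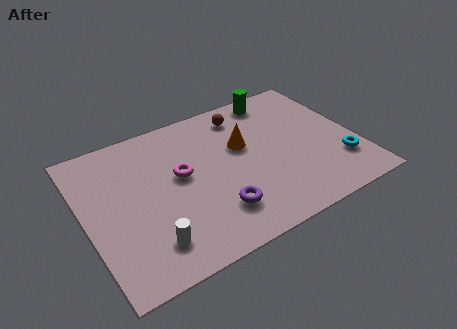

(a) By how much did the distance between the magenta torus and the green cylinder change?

+2.7

Before: roughly 2.4 units apart; after: 5.1. That's 2.7 units further apart.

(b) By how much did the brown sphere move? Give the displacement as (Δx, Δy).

(2.2, -0.4)

The brown sphere was at about (4.8, 6.9) and moved to about (7.0, 6.5).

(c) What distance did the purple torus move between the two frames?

1.0

From (6.1, 2.1) to (5.1, 1.9), the purple torus covered √(1.0² + 0.2²) ≈ 1.0 units.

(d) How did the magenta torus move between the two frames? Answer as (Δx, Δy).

(-2.5, -1.1)

The magenta torus was at about (6.5, 5.5) and moved to about (4.0, 4.4).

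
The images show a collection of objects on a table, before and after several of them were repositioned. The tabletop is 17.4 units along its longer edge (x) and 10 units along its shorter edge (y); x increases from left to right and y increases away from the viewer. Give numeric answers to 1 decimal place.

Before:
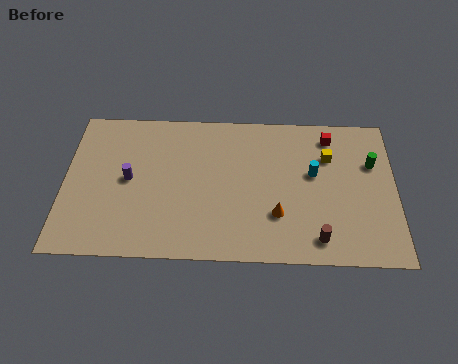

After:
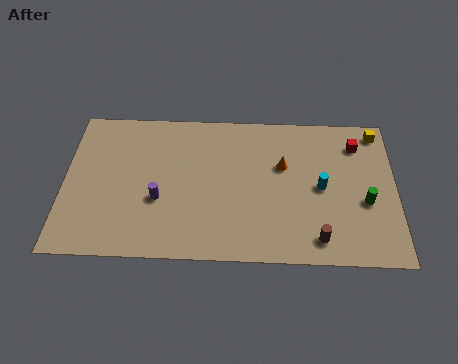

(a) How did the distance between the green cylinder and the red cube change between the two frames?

+1.1

They were about 2.8 units apart before and 3.9 after — 1.1 units further apart.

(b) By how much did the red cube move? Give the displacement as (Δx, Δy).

(1.4, -0.5)

The red cube started near (14.0, 8.4) and ended near (15.4, 7.9).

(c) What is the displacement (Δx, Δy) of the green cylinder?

(-0.4, -2.6)

The green cylinder was at about (16.2, 6.6) and moved to about (15.8, 4.0).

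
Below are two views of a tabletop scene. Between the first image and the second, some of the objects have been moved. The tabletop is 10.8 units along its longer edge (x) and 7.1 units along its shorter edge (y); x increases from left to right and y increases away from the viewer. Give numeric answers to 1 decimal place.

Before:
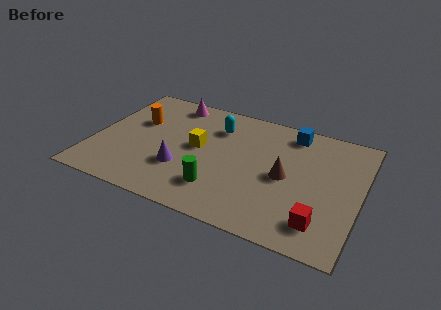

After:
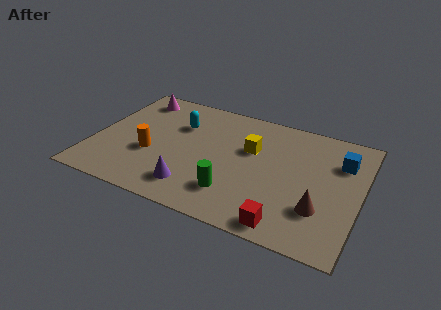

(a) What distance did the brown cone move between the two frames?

2.0

The brown cone was near (7.8, 3.4) before and (9.3, 2.1) after, so it travelled √(1.5² + 1.3²) ≈ 2.0 units.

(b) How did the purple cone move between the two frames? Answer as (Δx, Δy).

(0.6, -0.9)

The purple cone was at about (3.7, 2.3) and moved to about (4.3, 1.4).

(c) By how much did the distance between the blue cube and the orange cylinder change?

+1.5

Before: roughly 6.4 units apart; after: 7.9. That's 1.5 units further apart.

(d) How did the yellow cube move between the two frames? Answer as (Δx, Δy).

(2.1, 0.7)

The yellow cube was at about (4.2, 3.8) and moved to about (6.3, 4.5).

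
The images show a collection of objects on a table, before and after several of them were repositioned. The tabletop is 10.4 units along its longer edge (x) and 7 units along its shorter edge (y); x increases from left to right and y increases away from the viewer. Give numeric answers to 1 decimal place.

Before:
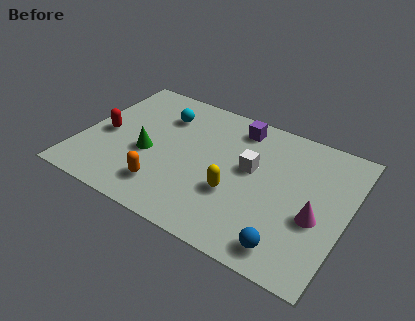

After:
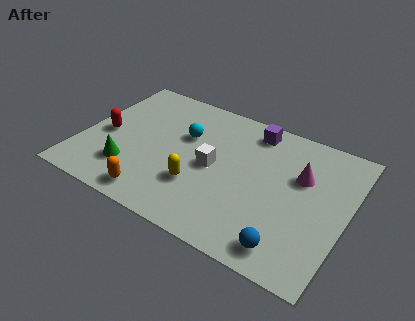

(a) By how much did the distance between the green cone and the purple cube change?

+1.7

Before: roughly 4.3 units apart; after: 6.0. That's 1.7 units further apart.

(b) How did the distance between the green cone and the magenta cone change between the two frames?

+0.3

Before: roughly 6.6 units apart; after: 6.9. That's 0.3 units further apart.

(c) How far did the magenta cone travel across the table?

1.9

The magenta cone moved from about (9.3, 2.8) to (8.5, 4.5), a distance of √(0.8² + 1.7²) ≈ 1.9.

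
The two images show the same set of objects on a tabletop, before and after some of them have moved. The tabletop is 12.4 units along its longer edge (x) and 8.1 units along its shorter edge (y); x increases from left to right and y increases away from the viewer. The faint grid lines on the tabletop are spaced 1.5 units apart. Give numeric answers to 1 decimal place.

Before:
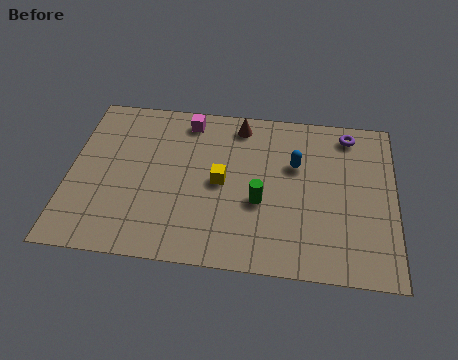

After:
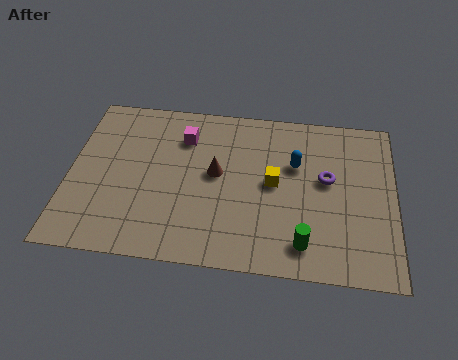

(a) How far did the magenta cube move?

0.9

The magenta cube moved from about (4.4, 7.0) to (4.3, 6.1), a distance of √(0.1² + 0.9²) ≈ 0.9.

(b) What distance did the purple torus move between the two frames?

2.5

The purple torus moved from about (10.6, 7.0) to (9.8, 4.6), a distance of √(0.8² + 2.4²) ≈ 2.5.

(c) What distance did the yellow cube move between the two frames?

2.0

The yellow cube was near (5.8, 4.0) before and (7.8, 4.2) after, so it travelled √(2.0² + 0.2²) ≈ 2.0 units.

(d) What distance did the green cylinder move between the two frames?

2.5

The green cylinder was near (7.3, 3.2) before and (9.0, 1.4) after, so it travelled √(1.7² + 1.8²) ≈ 2.5 units.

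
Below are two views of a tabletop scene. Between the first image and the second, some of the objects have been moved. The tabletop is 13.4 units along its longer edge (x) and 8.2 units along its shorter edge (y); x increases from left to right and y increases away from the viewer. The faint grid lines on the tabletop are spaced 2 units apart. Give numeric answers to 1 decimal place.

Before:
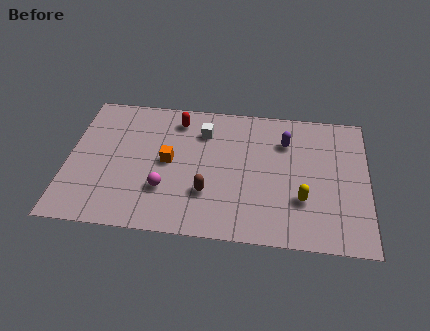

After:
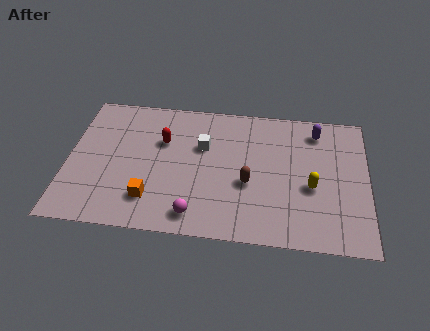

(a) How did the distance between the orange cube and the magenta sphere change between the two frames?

+0.4

The distance was about 1.7 in the first image and 2.1 in the second, so they moved 0.4 units further apart.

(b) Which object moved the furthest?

the orange cube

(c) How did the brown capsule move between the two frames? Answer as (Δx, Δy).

(1.8, 0.8)

From the two frames, the brown capsule sits at roughly (6.3, 2.5) before and (8.1, 3.3) after.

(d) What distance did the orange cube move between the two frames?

2.4

The orange cube moved from about (4.5, 4.2) to (3.8, 1.9), a distance of √(0.7² + 2.3²) ≈ 2.4.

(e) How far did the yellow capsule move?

0.9

The yellow capsule was near (10.5, 2.6) before and (10.9, 3.4) after, so it travelled √(0.4² + 0.8²) ≈ 0.9 units.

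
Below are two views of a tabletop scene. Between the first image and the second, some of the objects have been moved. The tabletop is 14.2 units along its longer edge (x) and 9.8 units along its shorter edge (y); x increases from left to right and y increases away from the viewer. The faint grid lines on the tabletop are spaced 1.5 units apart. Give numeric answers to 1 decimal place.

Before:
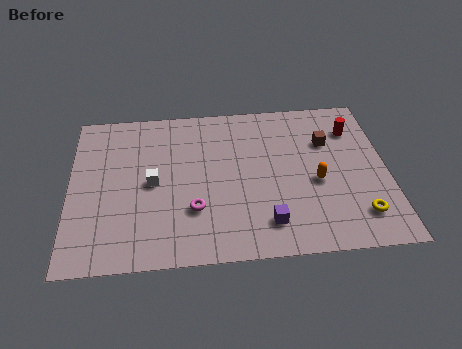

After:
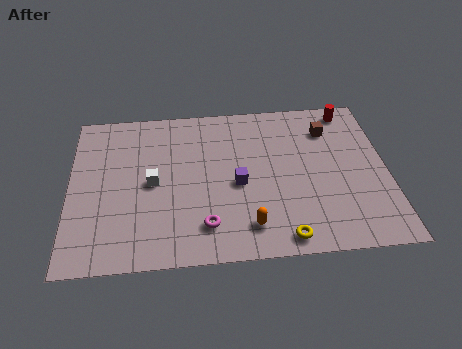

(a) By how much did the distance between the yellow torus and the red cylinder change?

+3.0

Before: roughly 5.4 units apart; after: 8.4. That's 3.0 units further apart.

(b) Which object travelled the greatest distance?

the orange capsule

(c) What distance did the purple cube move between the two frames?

2.8

The purple cube moved from about (8.7, 1.9) to (7.5, 4.4), a distance of √(1.2² + 2.5²) ≈ 2.8.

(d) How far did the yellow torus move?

3.5

From (12.8, 2.0) to (9.4, 1.0), the yellow torus covered √(3.4² + 1.0²) ≈ 3.5 units.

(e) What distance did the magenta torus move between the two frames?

1.1

From (5.5, 3.0) to (6.0, 2.0), the magenta torus covered √(0.5² + 1.0²) ≈ 1.1 units.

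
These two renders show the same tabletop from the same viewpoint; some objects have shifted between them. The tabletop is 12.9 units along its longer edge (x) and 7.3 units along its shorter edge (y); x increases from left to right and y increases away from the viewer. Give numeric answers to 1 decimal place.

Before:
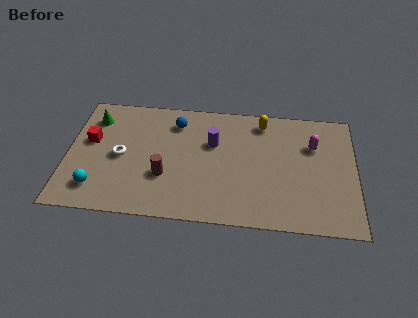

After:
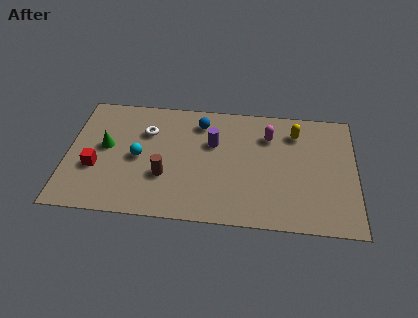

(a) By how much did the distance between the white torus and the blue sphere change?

-0.8

They were about 3.3 units apart before and 2.5 after — 0.8 units closer together.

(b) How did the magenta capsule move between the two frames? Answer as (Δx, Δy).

(-2.0, 0.4)

From the two frames, the magenta capsule sits at roughly (11.0, 5.0) before and (9.0, 5.4) after.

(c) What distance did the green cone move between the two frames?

1.8

The green cone moved from about (1.1, 5.7) to (1.7, 4.0), a distance of √(0.6² + 1.7²) ≈ 1.8.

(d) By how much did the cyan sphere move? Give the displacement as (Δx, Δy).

(1.8, 2.0)

The cyan sphere was at about (1.4, 1.5) and moved to about (3.2, 3.5).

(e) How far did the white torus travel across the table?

1.9

The white torus moved from about (2.4, 3.5) to (3.5, 5.1), a distance of √(1.1² + 1.6²) ≈ 1.9.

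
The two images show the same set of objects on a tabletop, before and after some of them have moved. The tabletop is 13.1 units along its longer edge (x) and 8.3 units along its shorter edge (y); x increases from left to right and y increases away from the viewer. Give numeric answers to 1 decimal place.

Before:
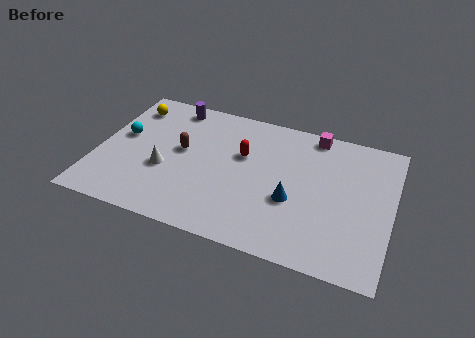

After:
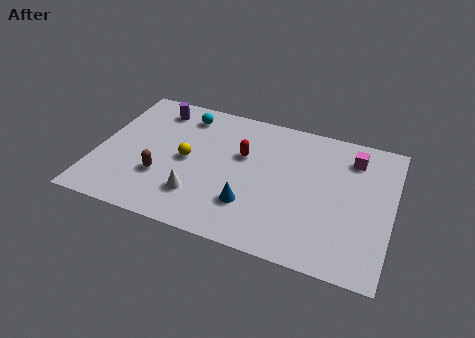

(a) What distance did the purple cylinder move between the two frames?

0.8

The purple cylinder moved from about (3.0, 7.3) to (2.3, 6.9), a distance of √(0.7² + 0.4²) ≈ 0.8.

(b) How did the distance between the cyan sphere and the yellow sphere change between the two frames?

+0.8

Before: roughly 2.0 units apart; after: 2.8. That's 0.8 units further apart.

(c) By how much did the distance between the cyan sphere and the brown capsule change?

+1.5

Before: roughly 2.7 units apart; after: 4.2. That's 1.5 units further apart.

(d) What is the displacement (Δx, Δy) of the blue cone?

(-1.8, -0.9)

The blue cone was at about (8.8, 3.2) and moved to about (7.0, 2.3).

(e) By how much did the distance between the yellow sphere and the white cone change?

-1.9

The distance was about 4.0 in the first image and 2.1 in the second, so they moved 1.9 units closer together.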